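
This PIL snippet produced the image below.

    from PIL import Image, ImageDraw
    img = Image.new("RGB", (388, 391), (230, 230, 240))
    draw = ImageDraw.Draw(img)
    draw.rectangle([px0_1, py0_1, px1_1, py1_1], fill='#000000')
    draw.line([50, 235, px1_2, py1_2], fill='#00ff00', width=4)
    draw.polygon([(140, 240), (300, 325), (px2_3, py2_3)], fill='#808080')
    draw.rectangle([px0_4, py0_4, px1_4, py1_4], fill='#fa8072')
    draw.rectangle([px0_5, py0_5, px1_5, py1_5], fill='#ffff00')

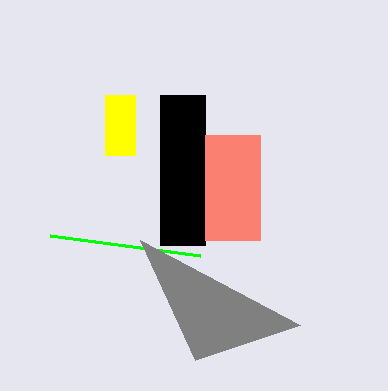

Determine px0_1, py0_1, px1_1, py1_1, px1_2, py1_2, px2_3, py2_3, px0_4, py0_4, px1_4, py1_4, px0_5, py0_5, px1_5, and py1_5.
px0_1 = 160
py0_1 = 95
px1_1 = 205
py1_1 = 245
px1_2 = 200
py1_2 = 255
px2_3 = 195
py2_3 = 360
px0_4 = 205
py0_4 = 135
px1_4 = 260
py1_4 = 240
px0_5 = 105
py0_5 = 95
px1_5 = 135
py1_5 = 155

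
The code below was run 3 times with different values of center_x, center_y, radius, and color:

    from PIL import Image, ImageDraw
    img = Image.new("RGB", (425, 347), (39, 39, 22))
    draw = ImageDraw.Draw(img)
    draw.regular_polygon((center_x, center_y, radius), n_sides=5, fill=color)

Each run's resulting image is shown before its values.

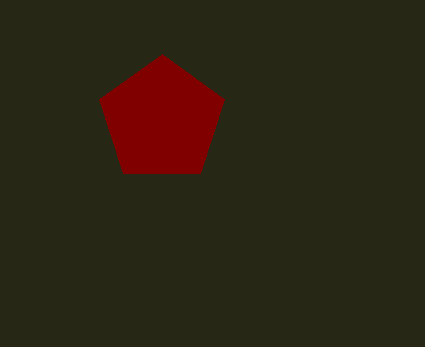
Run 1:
center_x = 162, center_y = 120, radius = 66, color = 'maroon'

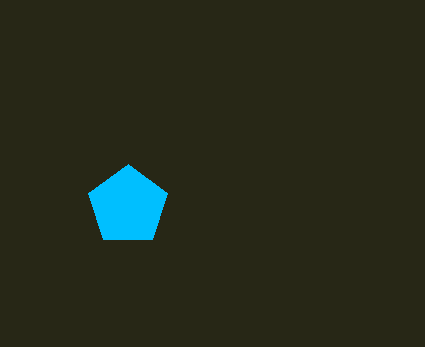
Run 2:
center_x = 128; center_y = 206; radius = 42; color = 'deepskyblue'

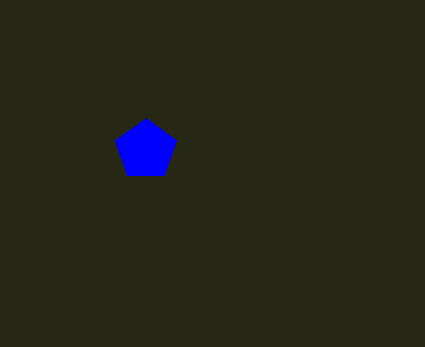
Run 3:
center_x = 146, center_y = 150, radius = 32, color = 'blue'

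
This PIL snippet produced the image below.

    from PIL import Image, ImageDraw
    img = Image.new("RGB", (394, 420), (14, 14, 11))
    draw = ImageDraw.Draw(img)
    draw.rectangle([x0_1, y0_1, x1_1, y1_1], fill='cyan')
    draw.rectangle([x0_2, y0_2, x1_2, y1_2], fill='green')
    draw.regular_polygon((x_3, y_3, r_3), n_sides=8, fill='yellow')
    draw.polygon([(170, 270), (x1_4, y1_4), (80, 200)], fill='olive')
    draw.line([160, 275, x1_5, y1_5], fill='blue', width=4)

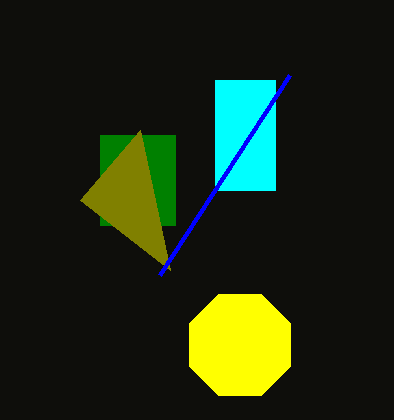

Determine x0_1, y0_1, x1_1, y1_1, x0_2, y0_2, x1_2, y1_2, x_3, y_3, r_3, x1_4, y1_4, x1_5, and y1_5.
x0_1 = 215, y0_1 = 80, x1_1 = 275, y1_1 = 190, x0_2 = 100, y0_2 = 135, x1_2 = 175, y1_2 = 225, x_3 = 240, y_3 = 345, r_3 = 55, x1_4 = 140, y1_4 = 130, x1_5 = 290, y1_5 = 75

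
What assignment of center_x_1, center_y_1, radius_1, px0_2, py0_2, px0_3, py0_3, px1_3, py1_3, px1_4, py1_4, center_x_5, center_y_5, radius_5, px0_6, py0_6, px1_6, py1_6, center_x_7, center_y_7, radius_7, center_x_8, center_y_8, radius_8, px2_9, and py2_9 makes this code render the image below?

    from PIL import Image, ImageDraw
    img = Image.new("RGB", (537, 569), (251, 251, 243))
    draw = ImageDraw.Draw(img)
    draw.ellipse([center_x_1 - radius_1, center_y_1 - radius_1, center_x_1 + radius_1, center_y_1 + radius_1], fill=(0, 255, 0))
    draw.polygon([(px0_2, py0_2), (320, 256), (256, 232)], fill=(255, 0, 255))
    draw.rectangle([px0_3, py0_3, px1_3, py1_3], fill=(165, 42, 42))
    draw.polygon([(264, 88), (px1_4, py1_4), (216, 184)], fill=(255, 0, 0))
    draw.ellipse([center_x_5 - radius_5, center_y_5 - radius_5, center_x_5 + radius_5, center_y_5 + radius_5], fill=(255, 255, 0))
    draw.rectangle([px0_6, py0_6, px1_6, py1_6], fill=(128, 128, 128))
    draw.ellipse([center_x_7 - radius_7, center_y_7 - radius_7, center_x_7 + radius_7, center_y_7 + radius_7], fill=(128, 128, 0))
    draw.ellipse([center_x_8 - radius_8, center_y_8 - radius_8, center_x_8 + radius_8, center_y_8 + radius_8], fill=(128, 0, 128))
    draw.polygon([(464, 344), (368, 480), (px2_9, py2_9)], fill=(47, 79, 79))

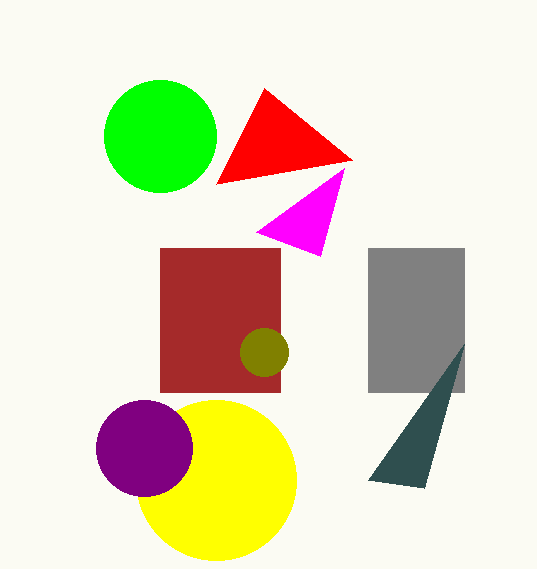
center_x_1 = 160
center_y_1 = 136
radius_1 = 56
px0_2 = 344
py0_2 = 168
px0_3 = 160
py0_3 = 248
px1_3 = 280
py1_3 = 392
px1_4 = 352
py1_4 = 160
center_x_5 = 216
center_y_5 = 480
radius_5 = 80
px0_6 = 368
py0_6 = 248
px1_6 = 464
py1_6 = 392
center_x_7 = 264
center_y_7 = 352
radius_7 = 24
center_x_8 = 144
center_y_8 = 448
radius_8 = 48
px2_9 = 424
py2_9 = 488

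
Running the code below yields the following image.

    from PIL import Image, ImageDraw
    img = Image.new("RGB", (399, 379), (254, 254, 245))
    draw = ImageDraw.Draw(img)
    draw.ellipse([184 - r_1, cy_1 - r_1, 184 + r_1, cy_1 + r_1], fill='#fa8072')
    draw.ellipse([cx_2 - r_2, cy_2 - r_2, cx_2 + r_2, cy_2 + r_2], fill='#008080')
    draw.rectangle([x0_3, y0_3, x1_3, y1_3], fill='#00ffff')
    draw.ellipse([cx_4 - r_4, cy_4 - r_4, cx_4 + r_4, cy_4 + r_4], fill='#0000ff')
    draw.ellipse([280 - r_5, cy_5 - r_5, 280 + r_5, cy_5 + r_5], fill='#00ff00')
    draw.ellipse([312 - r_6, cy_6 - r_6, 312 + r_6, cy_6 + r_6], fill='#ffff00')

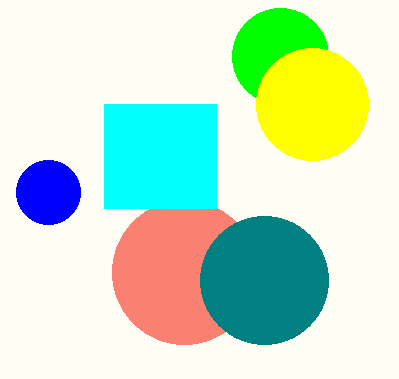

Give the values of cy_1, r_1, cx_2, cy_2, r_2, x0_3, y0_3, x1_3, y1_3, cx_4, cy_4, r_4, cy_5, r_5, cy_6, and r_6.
cy_1 = 272
r_1 = 72
cx_2 = 264
cy_2 = 280
r_2 = 64
x0_3 = 104
y0_3 = 104
x1_3 = 216
y1_3 = 208
cx_4 = 48
cy_4 = 192
r_4 = 32
cy_5 = 56
r_5 = 48
cy_6 = 104
r_6 = 56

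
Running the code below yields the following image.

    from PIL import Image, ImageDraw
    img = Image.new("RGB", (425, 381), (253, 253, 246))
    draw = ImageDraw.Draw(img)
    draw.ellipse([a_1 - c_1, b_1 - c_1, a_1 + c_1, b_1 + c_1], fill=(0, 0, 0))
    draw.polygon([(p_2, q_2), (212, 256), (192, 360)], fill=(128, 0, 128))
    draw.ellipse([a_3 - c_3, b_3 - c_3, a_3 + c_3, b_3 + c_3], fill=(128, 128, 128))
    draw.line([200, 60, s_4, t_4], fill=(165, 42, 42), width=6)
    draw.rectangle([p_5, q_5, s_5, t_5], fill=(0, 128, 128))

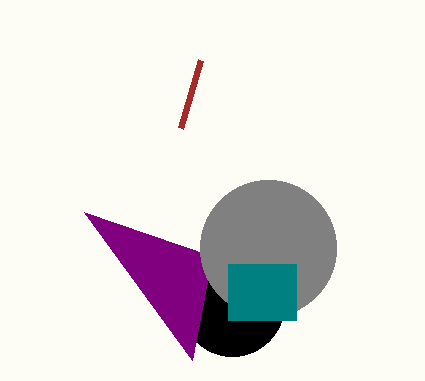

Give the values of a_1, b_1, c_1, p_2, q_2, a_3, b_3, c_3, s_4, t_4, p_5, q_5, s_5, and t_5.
a_1 = 232; b_1 = 304; c_1 = 52; p_2 = 84; q_2 = 212; a_3 = 268; b_3 = 248; c_3 = 68; s_4 = 180; t_4 = 128; p_5 = 228; q_5 = 264; s_5 = 296; t_5 = 320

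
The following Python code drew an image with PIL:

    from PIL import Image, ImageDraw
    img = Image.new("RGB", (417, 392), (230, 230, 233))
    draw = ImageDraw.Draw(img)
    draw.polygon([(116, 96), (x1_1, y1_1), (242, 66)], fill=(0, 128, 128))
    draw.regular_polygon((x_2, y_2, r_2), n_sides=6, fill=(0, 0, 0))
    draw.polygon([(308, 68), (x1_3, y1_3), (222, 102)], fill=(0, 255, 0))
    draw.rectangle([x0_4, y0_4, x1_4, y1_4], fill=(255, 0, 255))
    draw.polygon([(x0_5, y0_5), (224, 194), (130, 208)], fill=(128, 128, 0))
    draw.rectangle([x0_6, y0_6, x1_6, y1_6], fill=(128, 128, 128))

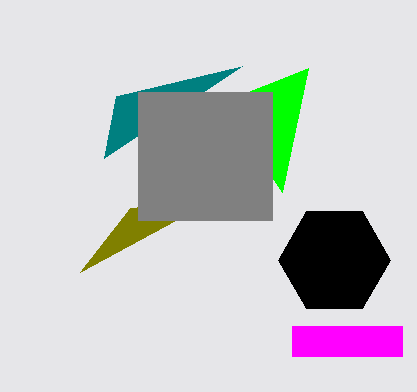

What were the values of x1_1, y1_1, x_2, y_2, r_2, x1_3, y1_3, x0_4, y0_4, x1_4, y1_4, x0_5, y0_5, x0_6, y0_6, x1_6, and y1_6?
x1_1 = 104, y1_1 = 158, x_2 = 334, y_2 = 260, r_2 = 56, x1_3 = 282, y1_3 = 192, x0_4 = 292, y0_4 = 326, x1_4 = 402, y1_4 = 356, x0_5 = 80, y0_5 = 272, x0_6 = 138, y0_6 = 92, x1_6 = 272, y1_6 = 220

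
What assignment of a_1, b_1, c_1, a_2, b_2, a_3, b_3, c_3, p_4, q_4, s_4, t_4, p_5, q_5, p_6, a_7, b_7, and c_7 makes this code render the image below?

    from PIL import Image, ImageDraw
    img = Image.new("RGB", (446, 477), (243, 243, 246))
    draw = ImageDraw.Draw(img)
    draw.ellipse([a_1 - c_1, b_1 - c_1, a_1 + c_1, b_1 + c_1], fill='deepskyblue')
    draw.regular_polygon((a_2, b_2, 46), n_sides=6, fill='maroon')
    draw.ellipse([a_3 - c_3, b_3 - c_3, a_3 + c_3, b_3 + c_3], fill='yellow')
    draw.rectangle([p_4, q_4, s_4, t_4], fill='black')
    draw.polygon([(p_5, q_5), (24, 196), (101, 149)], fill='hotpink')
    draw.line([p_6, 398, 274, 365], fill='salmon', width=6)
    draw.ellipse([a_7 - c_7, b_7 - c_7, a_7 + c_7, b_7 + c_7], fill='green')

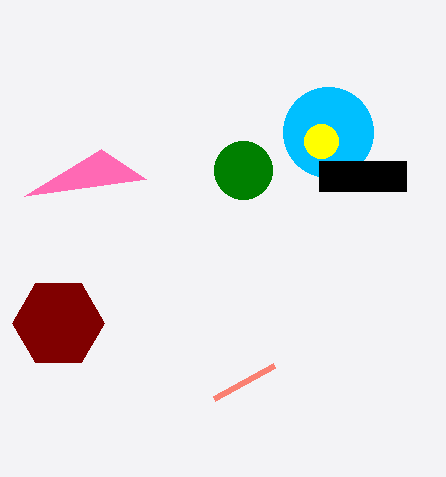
a_1 = 328, b_1 = 132, c_1 = 45, a_2 = 58, b_2 = 323, a_3 = 321, b_3 = 141, c_3 = 17, p_4 = 319, q_4 = 161, s_4 = 406, t_4 = 191, p_5 = 146, q_5 = 179, p_6 = 214, a_7 = 243, b_7 = 170, c_7 = 29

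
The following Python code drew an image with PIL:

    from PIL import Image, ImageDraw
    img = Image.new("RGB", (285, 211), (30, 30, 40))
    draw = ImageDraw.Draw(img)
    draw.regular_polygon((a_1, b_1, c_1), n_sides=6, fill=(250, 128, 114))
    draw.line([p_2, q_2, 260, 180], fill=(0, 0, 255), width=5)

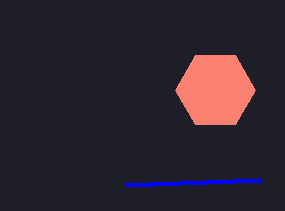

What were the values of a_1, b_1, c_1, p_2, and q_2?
a_1 = 215, b_1 = 90, c_1 = 40, p_2 = 125, q_2 = 185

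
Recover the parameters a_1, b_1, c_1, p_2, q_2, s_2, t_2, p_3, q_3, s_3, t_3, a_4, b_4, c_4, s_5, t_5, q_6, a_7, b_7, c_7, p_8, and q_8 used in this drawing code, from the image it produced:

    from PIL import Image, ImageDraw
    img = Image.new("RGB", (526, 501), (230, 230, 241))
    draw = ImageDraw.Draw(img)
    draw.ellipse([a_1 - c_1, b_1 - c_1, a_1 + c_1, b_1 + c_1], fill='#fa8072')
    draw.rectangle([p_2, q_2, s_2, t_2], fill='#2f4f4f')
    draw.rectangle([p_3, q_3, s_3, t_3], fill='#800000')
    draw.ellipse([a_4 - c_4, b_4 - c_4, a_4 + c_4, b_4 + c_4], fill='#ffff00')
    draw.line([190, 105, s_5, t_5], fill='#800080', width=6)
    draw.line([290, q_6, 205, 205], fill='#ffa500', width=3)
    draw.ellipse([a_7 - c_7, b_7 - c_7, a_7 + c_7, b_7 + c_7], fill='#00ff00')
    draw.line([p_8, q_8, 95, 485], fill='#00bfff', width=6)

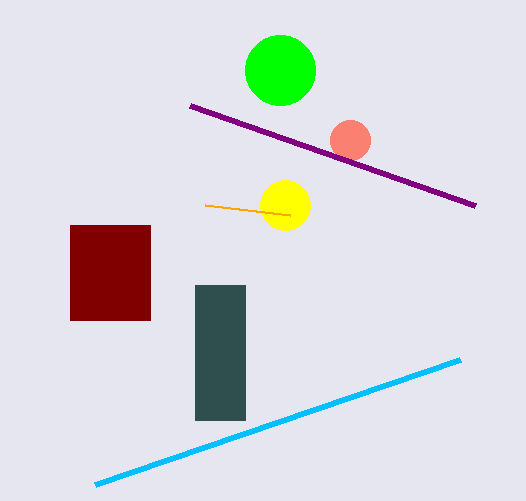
a_1 = 350, b_1 = 140, c_1 = 20, p_2 = 195, q_2 = 285, s_2 = 245, t_2 = 420, p_3 = 70, q_3 = 225, s_3 = 150, t_3 = 320, a_4 = 285, b_4 = 205, c_4 = 25, s_5 = 475, t_5 = 205, q_6 = 215, a_7 = 280, b_7 = 70, c_7 = 35, p_8 = 460, q_8 = 360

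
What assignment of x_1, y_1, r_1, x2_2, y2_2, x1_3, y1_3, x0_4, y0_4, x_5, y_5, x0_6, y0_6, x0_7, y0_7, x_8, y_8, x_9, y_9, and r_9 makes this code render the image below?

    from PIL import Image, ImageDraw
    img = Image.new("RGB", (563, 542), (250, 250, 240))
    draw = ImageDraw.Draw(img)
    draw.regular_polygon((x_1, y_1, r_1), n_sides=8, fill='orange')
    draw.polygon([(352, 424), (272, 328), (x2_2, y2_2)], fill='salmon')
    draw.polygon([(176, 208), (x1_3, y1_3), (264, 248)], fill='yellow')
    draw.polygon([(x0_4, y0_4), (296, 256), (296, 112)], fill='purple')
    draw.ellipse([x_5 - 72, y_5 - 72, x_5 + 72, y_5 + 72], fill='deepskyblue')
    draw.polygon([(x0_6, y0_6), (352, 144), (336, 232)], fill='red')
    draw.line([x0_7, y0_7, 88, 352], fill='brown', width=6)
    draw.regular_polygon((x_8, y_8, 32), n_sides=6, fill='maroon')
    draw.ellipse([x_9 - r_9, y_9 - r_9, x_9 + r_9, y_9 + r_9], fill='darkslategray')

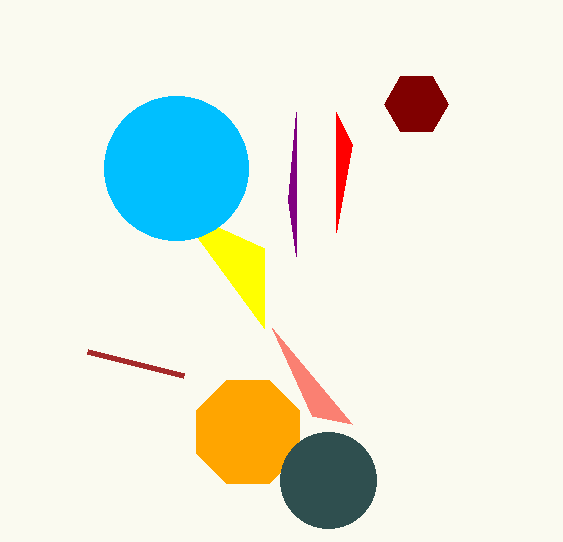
x_1 = 248, y_1 = 432, r_1 = 56, x2_2 = 312, y2_2 = 416, x1_3 = 264, y1_3 = 328, x0_4 = 288, y0_4 = 200, x_5 = 176, y_5 = 168, x0_6 = 336, y0_6 = 112, x0_7 = 184, y0_7 = 376, x_8 = 416, y_8 = 104, x_9 = 328, y_9 = 480, r_9 = 48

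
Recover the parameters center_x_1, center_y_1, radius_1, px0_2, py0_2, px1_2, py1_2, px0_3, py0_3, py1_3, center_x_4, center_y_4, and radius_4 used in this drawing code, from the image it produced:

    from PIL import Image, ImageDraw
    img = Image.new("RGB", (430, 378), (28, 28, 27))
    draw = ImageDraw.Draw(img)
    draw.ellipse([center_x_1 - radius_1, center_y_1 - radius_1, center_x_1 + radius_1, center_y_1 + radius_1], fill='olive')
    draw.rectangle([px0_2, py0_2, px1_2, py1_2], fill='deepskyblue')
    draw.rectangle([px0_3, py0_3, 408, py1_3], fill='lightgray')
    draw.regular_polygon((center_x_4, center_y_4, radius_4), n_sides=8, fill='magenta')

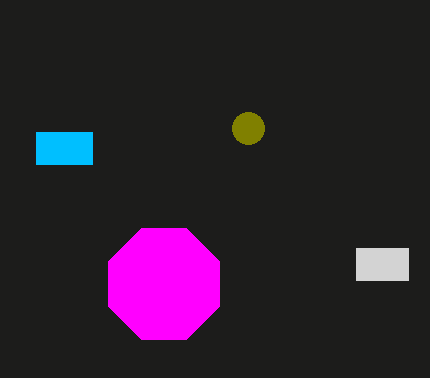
center_x_1 = 248; center_y_1 = 128; radius_1 = 16; px0_2 = 36; py0_2 = 132; px1_2 = 92; py1_2 = 164; px0_3 = 356; py0_3 = 248; py1_3 = 280; center_x_4 = 164; center_y_4 = 284; radius_4 = 60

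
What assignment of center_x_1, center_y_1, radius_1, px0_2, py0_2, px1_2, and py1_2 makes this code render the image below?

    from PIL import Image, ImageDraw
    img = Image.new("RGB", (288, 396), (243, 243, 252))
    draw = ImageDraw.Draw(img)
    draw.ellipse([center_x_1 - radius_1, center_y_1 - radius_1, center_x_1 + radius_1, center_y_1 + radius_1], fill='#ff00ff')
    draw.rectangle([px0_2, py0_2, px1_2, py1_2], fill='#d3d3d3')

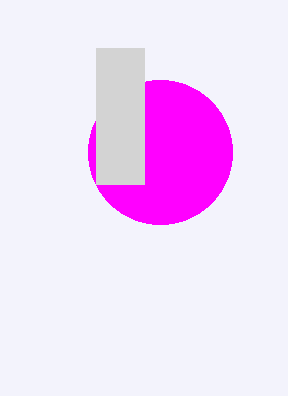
center_x_1 = 160
center_y_1 = 152
radius_1 = 72
px0_2 = 96
py0_2 = 48
px1_2 = 144
py1_2 = 184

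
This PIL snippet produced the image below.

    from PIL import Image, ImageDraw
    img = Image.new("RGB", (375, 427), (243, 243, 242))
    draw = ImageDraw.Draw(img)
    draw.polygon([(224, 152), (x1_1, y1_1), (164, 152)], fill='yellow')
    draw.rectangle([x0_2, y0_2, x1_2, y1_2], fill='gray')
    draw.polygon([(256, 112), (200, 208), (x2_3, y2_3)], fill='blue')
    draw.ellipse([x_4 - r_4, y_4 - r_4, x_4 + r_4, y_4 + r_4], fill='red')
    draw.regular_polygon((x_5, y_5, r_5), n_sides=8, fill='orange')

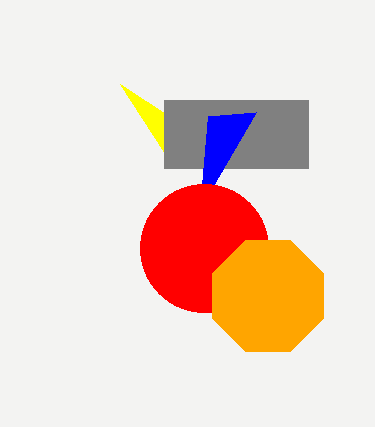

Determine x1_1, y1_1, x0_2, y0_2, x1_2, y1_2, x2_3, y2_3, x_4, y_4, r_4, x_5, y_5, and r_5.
x1_1 = 120
y1_1 = 84
x0_2 = 164
y0_2 = 100
x1_2 = 308
y1_2 = 168
x2_3 = 208
y2_3 = 116
x_4 = 204
y_4 = 248
r_4 = 64
x_5 = 268
y_5 = 296
r_5 = 60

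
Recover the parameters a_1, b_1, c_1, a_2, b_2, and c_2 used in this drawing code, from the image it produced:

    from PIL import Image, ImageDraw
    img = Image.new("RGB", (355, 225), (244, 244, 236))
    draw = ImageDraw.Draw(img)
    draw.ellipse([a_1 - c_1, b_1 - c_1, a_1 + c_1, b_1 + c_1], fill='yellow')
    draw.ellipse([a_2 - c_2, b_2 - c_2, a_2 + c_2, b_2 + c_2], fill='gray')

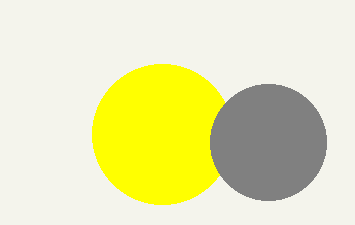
a_1 = 162
b_1 = 134
c_1 = 70
a_2 = 268
b_2 = 142
c_2 = 58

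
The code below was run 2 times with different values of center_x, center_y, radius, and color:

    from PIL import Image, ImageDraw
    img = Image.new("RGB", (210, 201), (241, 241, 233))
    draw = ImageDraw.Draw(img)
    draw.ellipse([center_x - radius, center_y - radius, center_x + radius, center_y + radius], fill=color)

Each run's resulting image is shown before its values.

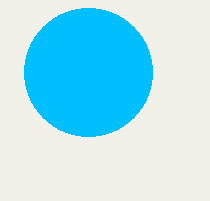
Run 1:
center_x = 88, center_y = 72, radius = 64, color = 'deepskyblue'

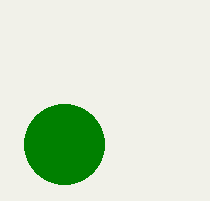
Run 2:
center_x = 64, center_y = 144, radius = 40, color = 'green'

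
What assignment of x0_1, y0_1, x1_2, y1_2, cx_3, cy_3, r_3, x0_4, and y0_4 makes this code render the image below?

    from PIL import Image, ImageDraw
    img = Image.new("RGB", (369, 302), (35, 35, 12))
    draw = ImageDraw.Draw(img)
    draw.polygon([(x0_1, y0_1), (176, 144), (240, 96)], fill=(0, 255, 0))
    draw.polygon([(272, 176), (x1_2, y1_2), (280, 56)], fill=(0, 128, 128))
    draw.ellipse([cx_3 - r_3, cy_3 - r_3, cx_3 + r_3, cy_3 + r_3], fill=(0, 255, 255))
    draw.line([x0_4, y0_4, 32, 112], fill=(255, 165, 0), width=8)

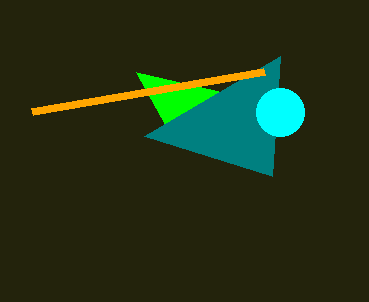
x0_1 = 136, y0_1 = 72, x1_2 = 144, y1_2 = 136, cx_3 = 280, cy_3 = 112, r_3 = 24, x0_4 = 264, y0_4 = 72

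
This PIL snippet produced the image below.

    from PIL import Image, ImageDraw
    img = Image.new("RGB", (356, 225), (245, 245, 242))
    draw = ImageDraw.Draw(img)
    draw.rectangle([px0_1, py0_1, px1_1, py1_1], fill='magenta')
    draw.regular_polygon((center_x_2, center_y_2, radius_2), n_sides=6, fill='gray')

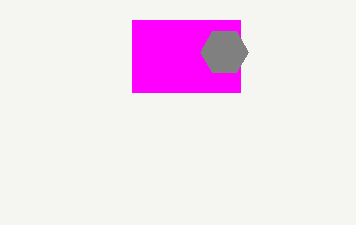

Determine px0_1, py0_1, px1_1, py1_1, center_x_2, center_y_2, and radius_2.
px0_1 = 132
py0_1 = 20
px1_1 = 240
py1_1 = 92
center_x_2 = 224
center_y_2 = 52
radius_2 = 24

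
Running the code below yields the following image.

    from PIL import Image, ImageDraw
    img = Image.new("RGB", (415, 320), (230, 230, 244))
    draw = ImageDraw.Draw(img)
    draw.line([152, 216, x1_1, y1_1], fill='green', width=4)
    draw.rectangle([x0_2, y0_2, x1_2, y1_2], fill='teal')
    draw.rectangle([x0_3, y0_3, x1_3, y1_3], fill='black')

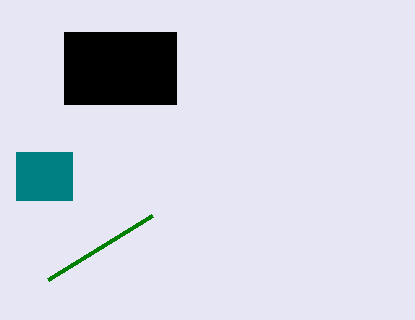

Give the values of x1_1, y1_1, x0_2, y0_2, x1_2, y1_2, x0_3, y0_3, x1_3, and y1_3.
x1_1 = 48
y1_1 = 280
x0_2 = 16
y0_2 = 152
x1_2 = 72
y1_2 = 200
x0_3 = 64
y0_3 = 32
x1_3 = 176
y1_3 = 104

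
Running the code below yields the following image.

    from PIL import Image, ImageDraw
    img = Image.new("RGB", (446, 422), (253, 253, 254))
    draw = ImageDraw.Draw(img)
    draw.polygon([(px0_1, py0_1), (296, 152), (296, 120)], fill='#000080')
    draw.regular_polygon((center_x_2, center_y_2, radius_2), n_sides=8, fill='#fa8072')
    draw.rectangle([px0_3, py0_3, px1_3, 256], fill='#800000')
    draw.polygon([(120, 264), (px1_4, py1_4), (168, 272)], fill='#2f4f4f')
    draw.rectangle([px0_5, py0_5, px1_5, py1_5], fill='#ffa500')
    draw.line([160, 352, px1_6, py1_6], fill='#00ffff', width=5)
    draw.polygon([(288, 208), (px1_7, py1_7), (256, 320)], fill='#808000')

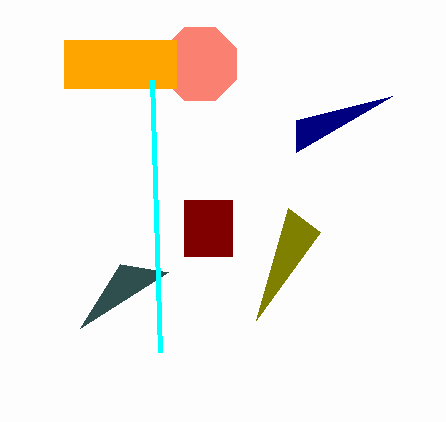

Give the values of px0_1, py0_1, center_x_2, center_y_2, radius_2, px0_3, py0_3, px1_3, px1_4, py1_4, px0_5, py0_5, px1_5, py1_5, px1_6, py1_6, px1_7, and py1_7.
px0_1 = 392, py0_1 = 96, center_x_2 = 200, center_y_2 = 64, radius_2 = 40, px0_3 = 184, py0_3 = 200, px1_3 = 232, px1_4 = 80, py1_4 = 328, px0_5 = 64, py0_5 = 40, px1_5 = 176, py1_5 = 88, px1_6 = 152, py1_6 = 80, px1_7 = 320, py1_7 = 232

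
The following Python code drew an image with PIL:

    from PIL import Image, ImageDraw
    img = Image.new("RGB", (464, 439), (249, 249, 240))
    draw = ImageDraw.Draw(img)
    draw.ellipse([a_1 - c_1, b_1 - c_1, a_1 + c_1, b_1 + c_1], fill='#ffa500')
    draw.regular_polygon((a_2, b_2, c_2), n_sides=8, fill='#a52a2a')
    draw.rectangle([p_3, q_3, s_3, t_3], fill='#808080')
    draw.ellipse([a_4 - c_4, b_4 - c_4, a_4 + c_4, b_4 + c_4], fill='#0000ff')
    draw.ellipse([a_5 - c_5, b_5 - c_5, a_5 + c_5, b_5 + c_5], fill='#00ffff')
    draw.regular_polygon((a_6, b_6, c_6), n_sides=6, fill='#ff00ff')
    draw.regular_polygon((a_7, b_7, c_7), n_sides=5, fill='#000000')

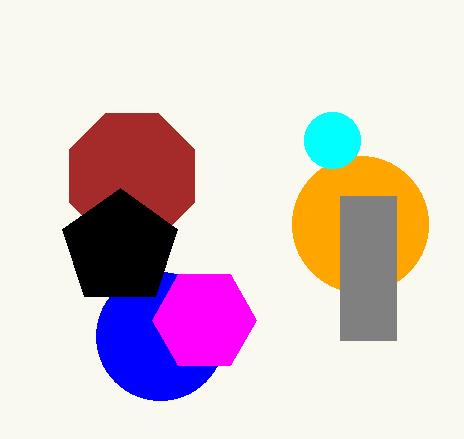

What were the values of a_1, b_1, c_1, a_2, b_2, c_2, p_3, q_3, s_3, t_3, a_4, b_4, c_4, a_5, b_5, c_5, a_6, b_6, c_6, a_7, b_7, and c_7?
a_1 = 360, b_1 = 224, c_1 = 68, a_2 = 132, b_2 = 176, c_2 = 68, p_3 = 340, q_3 = 196, s_3 = 396, t_3 = 340, a_4 = 160, b_4 = 336, c_4 = 64, a_5 = 332, b_5 = 140, c_5 = 28, a_6 = 204, b_6 = 320, c_6 = 52, a_7 = 120, b_7 = 248, c_7 = 60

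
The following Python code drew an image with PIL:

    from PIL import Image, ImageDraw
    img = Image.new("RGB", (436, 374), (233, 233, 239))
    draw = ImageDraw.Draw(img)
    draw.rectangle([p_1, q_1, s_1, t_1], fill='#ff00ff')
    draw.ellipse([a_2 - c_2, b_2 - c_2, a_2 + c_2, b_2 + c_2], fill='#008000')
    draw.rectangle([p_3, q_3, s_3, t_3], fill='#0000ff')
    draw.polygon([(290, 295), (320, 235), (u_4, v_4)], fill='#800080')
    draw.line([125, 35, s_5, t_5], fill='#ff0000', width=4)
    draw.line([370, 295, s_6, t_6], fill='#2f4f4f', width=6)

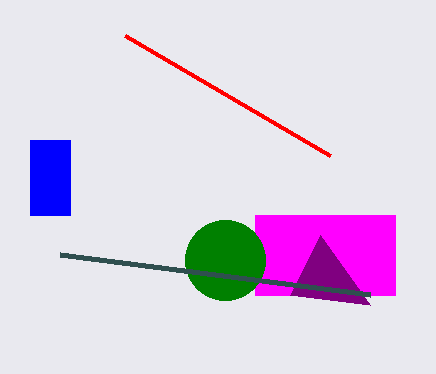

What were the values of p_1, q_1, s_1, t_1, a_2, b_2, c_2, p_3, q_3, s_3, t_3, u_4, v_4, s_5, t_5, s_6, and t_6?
p_1 = 255; q_1 = 215; s_1 = 395; t_1 = 295; a_2 = 225; b_2 = 260; c_2 = 40; p_3 = 30; q_3 = 140; s_3 = 70; t_3 = 215; u_4 = 370; v_4 = 305; s_5 = 330; t_5 = 155; s_6 = 60; t_6 = 255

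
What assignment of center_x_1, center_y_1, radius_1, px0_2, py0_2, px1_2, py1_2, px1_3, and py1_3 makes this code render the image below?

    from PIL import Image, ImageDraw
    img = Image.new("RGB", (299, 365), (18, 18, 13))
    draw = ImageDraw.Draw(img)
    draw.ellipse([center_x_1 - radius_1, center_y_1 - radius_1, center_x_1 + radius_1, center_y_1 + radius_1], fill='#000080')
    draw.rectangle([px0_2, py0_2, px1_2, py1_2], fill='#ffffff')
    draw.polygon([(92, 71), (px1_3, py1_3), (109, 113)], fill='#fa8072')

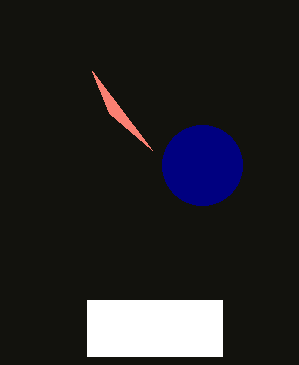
center_x_1 = 202, center_y_1 = 165, radius_1 = 40, px0_2 = 87, py0_2 = 300, px1_2 = 222, py1_2 = 356, px1_3 = 152, py1_3 = 150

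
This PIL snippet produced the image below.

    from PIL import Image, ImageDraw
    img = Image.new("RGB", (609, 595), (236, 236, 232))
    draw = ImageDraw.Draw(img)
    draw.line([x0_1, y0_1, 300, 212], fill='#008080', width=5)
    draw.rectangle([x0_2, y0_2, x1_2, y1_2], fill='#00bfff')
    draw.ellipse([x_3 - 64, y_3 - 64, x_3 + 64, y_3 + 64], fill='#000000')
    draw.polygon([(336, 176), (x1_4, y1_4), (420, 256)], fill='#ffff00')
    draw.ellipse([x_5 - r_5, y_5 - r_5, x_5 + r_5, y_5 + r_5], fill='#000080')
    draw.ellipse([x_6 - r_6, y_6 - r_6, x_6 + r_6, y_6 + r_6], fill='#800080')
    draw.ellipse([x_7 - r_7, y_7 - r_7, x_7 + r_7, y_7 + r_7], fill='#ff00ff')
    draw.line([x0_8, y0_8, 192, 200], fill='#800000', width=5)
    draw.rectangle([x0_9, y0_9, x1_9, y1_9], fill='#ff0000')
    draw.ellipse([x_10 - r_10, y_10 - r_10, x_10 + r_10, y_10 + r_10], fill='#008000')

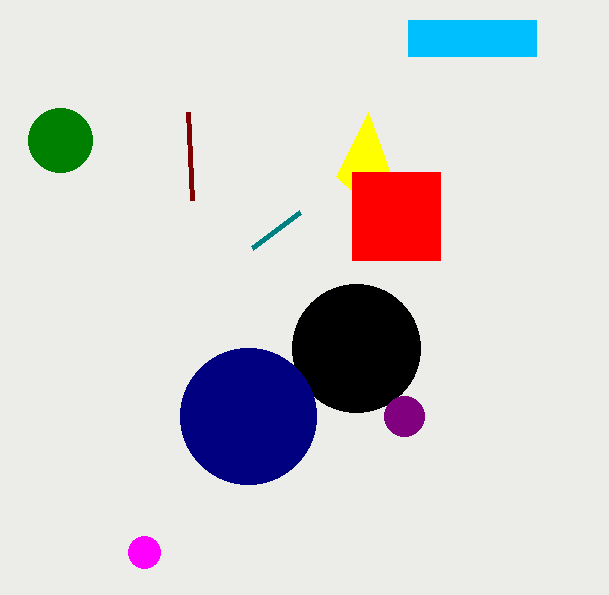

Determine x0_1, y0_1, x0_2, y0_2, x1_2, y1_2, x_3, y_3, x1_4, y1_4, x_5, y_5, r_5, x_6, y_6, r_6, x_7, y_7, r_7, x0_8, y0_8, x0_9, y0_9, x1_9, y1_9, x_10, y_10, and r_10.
x0_1 = 252
y0_1 = 248
x0_2 = 408
y0_2 = 20
x1_2 = 536
y1_2 = 56
x_3 = 356
y_3 = 348
x1_4 = 368
y1_4 = 112
x_5 = 248
y_5 = 416
r_5 = 68
x_6 = 404
y_6 = 416
r_6 = 20
x_7 = 144
y_7 = 552
r_7 = 16
x0_8 = 188
y0_8 = 112
x0_9 = 352
y0_9 = 172
x1_9 = 440
y1_9 = 260
x_10 = 60
y_10 = 140
r_10 = 32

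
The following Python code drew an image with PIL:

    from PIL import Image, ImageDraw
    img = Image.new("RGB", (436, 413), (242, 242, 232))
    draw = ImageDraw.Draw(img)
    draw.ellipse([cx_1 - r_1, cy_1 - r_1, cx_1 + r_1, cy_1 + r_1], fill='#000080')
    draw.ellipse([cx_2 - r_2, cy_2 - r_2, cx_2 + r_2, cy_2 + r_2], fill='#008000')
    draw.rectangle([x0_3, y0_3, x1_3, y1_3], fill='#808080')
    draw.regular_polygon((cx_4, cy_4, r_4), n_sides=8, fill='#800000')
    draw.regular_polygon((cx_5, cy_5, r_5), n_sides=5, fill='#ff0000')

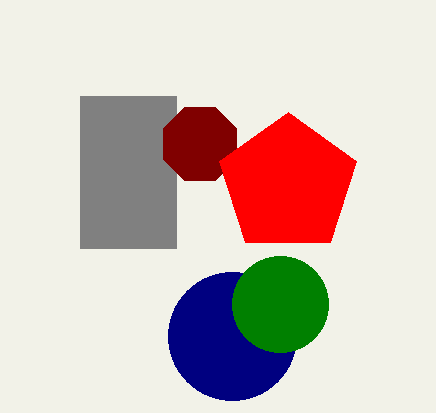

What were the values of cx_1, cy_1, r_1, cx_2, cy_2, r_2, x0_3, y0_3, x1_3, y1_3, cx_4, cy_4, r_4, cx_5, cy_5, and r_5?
cx_1 = 232; cy_1 = 336; r_1 = 64; cx_2 = 280; cy_2 = 304; r_2 = 48; x0_3 = 80; y0_3 = 96; x1_3 = 176; y1_3 = 248; cx_4 = 200; cy_4 = 144; r_4 = 40; cx_5 = 288; cy_5 = 184; r_5 = 72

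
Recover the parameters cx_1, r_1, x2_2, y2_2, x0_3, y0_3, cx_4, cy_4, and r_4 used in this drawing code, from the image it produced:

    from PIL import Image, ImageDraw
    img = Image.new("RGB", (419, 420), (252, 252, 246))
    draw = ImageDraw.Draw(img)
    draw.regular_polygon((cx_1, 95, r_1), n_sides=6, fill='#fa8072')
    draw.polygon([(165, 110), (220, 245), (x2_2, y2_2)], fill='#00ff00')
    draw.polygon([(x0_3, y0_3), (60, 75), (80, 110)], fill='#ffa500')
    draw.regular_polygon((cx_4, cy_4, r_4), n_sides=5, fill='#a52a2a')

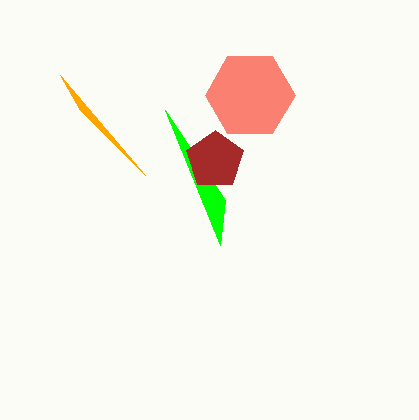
cx_1 = 250, r_1 = 45, x2_2 = 225, y2_2 = 200, x0_3 = 145, y0_3 = 175, cx_4 = 215, cy_4 = 160, r_4 = 30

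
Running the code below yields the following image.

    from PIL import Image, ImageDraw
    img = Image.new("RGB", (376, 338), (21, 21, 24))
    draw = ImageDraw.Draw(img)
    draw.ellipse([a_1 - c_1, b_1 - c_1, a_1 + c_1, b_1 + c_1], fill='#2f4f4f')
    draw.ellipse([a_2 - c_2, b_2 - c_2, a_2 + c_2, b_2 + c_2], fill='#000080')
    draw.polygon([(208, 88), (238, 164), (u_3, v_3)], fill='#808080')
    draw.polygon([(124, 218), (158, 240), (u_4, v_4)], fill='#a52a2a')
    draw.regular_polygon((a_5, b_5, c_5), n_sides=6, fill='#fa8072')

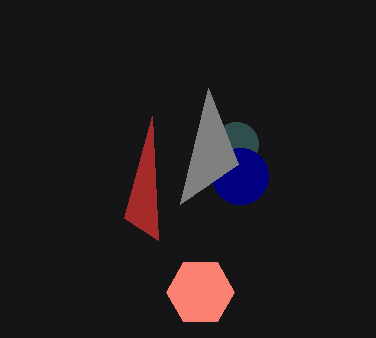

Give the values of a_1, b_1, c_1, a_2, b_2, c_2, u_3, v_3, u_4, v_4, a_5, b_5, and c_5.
a_1 = 236; b_1 = 144; c_1 = 22; a_2 = 240; b_2 = 176; c_2 = 28; u_3 = 180; v_3 = 204; u_4 = 152; v_4 = 116; a_5 = 200; b_5 = 292; c_5 = 34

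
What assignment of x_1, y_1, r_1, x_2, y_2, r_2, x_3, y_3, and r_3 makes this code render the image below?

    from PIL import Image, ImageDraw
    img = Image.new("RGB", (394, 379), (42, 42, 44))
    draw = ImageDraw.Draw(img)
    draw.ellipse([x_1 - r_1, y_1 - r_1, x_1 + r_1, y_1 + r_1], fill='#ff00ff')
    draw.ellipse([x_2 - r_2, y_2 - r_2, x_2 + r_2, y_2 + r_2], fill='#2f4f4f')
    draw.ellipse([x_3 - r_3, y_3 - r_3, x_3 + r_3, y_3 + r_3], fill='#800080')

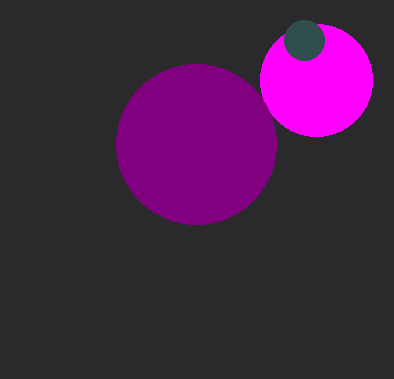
x_1 = 316
y_1 = 80
r_1 = 56
x_2 = 304
y_2 = 40
r_2 = 20
x_3 = 196
y_3 = 144
r_3 = 80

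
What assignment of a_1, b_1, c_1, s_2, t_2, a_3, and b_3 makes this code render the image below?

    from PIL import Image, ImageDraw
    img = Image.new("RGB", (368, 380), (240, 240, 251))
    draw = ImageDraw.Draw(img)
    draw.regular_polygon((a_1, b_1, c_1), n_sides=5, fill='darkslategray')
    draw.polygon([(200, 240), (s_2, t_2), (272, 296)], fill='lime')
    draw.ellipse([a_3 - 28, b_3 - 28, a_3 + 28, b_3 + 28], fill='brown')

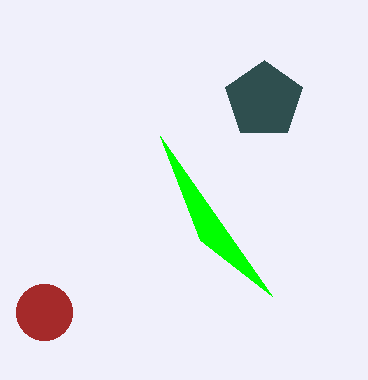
a_1 = 264
b_1 = 100
c_1 = 40
s_2 = 160
t_2 = 136
a_3 = 44
b_3 = 312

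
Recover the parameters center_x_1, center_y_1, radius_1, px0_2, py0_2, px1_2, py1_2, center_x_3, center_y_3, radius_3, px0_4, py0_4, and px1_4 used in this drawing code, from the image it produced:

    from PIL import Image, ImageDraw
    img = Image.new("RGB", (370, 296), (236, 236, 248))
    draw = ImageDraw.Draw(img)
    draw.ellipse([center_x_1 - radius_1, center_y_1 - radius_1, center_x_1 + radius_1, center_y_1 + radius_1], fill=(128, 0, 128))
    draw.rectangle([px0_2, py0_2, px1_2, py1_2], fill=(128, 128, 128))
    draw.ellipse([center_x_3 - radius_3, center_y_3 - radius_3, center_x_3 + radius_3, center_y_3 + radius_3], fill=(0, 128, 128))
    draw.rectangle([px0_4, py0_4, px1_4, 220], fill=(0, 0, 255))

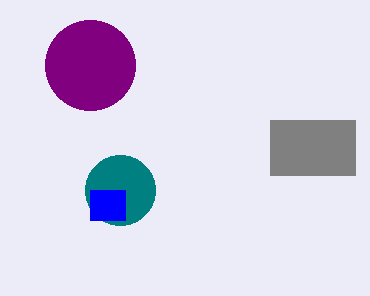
center_x_1 = 90, center_y_1 = 65, radius_1 = 45, px0_2 = 270, py0_2 = 120, px1_2 = 355, py1_2 = 175, center_x_3 = 120, center_y_3 = 190, radius_3 = 35, px0_4 = 90, py0_4 = 190, px1_4 = 125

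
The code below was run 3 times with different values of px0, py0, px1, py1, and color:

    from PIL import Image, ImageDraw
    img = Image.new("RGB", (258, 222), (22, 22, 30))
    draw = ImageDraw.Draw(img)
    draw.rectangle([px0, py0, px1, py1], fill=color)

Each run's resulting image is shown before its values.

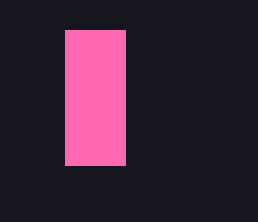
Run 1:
px0 = 65
py0 = 30
px1 = 125
py1 = 165
color = 'hotpink'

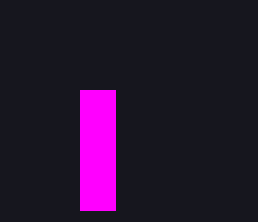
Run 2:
px0 = 80; py0 = 90; px1 = 115; py1 = 210; color = 'magenta'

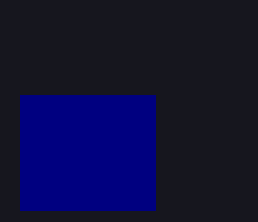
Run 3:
px0 = 20; py0 = 95; px1 = 155; py1 = 210; color = 'navy'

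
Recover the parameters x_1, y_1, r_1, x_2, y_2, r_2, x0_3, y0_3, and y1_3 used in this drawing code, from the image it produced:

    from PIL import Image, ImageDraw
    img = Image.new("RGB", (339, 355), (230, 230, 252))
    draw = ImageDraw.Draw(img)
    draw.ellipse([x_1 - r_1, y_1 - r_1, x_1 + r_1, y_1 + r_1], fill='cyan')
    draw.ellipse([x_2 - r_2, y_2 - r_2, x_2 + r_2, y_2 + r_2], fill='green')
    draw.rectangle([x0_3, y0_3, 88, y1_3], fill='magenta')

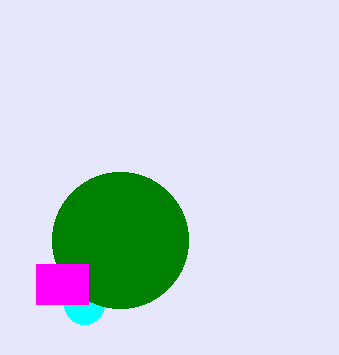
x_1 = 84; y_1 = 304; r_1 = 20; x_2 = 120; y_2 = 240; r_2 = 68; x0_3 = 36; y0_3 = 264; y1_3 = 304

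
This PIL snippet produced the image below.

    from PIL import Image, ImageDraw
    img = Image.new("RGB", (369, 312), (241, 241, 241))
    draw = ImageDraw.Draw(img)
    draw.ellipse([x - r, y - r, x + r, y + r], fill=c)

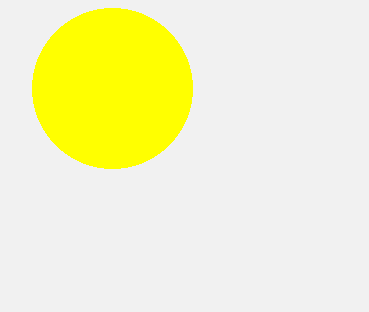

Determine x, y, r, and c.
x = 112, y = 88, r = 80, c = 'yellow'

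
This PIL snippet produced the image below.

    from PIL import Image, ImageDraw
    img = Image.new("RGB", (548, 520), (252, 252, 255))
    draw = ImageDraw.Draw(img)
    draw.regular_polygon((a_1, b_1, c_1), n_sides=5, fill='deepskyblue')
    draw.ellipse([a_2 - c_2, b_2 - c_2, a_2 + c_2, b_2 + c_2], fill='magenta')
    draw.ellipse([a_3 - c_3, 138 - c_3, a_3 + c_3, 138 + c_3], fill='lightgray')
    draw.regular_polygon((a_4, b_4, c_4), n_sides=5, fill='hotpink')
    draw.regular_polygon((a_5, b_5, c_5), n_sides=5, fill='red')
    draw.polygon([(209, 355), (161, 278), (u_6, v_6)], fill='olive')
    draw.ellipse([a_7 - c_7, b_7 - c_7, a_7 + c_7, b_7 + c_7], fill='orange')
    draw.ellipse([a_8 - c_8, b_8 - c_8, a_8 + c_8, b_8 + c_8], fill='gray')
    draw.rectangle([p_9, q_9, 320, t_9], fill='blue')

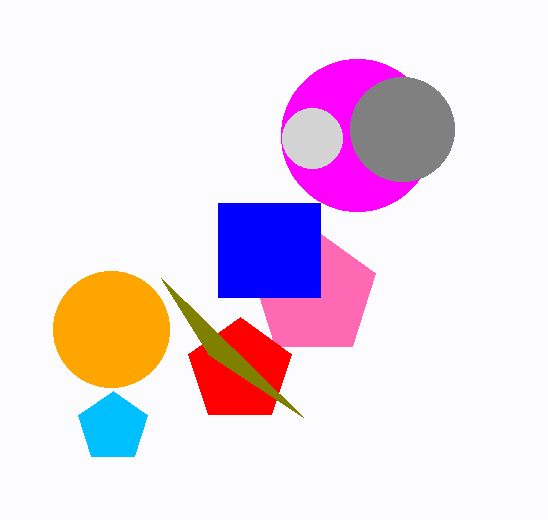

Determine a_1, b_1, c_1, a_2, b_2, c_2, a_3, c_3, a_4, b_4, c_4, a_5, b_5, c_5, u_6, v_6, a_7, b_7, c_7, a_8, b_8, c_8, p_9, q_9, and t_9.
a_1 = 113
b_1 = 427
c_1 = 36
a_2 = 357
b_2 = 135
c_2 = 76
a_3 = 312
c_3 = 30
a_4 = 314
b_4 = 294
c_4 = 65
a_5 = 240
b_5 = 371
c_5 = 54
u_6 = 303
v_6 = 417
a_7 = 111
b_7 = 329
c_7 = 58
a_8 = 402
b_8 = 129
c_8 = 52
p_9 = 218
q_9 = 203
t_9 = 297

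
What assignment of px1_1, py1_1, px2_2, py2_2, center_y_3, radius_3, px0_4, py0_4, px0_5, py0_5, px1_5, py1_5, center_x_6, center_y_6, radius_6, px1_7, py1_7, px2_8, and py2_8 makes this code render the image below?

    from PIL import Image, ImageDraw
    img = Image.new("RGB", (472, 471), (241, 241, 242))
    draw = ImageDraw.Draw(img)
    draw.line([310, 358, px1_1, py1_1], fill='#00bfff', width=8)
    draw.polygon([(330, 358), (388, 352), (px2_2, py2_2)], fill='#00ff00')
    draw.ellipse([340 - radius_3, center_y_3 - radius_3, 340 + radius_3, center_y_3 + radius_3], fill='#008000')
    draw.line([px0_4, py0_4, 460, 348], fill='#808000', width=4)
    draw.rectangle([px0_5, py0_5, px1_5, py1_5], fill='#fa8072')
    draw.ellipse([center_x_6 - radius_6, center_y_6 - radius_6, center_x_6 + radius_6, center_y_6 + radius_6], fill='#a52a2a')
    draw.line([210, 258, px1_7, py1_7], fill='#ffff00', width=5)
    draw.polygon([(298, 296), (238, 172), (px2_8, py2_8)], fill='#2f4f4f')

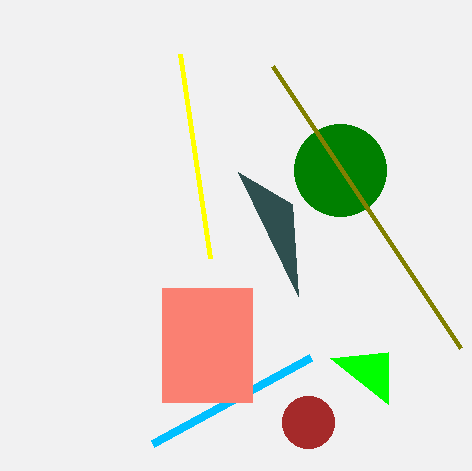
px1_1 = 152
py1_1 = 444
px2_2 = 388
py2_2 = 404
center_y_3 = 170
radius_3 = 46
px0_4 = 272
py0_4 = 66
px0_5 = 162
py0_5 = 288
px1_5 = 252
py1_5 = 402
center_x_6 = 308
center_y_6 = 422
radius_6 = 26
px1_7 = 180
py1_7 = 54
px2_8 = 292
py2_8 = 204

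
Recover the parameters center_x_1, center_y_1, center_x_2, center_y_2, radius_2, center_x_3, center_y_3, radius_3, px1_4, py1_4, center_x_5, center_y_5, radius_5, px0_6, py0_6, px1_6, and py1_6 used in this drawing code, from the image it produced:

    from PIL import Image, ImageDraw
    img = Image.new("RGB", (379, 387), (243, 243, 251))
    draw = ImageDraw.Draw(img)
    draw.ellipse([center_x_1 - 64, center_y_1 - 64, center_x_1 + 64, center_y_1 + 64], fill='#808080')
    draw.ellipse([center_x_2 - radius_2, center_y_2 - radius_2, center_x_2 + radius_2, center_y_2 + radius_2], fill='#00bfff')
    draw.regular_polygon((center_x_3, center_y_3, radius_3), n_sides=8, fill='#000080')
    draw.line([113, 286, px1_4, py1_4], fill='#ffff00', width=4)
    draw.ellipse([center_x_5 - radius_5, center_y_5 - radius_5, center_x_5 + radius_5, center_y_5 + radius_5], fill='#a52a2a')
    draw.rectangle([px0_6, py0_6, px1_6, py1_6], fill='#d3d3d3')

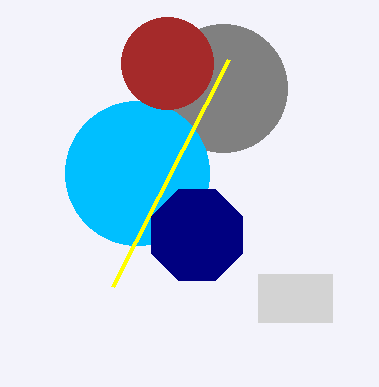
center_x_1 = 223
center_y_1 = 88
center_x_2 = 137
center_y_2 = 173
radius_2 = 72
center_x_3 = 197
center_y_3 = 235
radius_3 = 49
px1_4 = 229
py1_4 = 59
center_x_5 = 167
center_y_5 = 63
radius_5 = 46
px0_6 = 258
py0_6 = 274
px1_6 = 332
py1_6 = 322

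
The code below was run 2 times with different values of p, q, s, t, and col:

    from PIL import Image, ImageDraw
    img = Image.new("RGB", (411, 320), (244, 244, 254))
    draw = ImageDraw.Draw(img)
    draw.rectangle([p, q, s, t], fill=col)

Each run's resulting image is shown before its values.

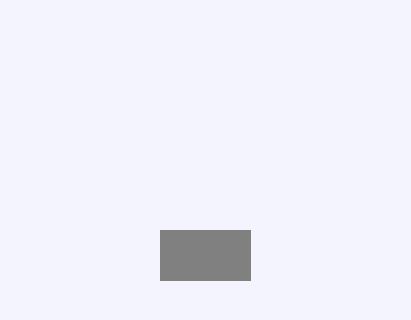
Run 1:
p = 160
q = 230
s = 250
t = 280
col = 'gray'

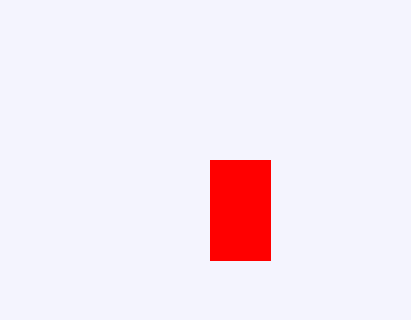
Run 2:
p = 210
q = 160
s = 270
t = 260
col = 'red'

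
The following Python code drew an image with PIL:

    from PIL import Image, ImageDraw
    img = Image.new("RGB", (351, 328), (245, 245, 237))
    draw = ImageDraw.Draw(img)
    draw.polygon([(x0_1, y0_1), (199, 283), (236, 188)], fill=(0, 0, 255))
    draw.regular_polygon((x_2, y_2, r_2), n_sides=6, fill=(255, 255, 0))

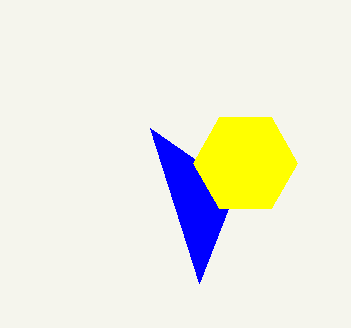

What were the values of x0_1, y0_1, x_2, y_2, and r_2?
x0_1 = 150
y0_1 = 128
x_2 = 245
y_2 = 163
r_2 = 52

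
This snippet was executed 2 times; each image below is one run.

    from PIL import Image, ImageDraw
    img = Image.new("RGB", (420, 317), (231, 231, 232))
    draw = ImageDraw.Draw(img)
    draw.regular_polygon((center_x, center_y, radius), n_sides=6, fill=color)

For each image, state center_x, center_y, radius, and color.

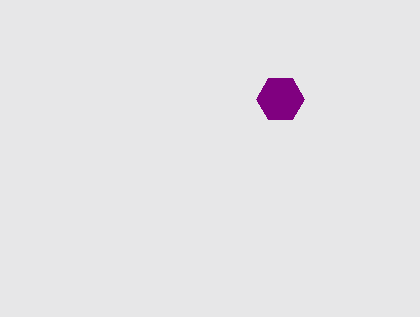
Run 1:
center_x = 280; center_y = 99; radius = 24; color = 'purple'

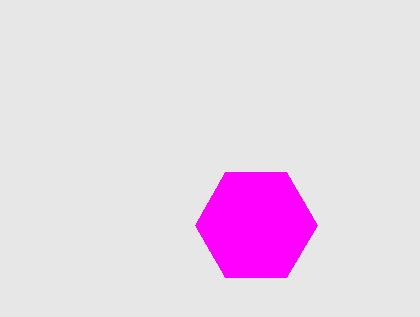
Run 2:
center_x = 256; center_y = 225; radius = 61; color = 'magenta'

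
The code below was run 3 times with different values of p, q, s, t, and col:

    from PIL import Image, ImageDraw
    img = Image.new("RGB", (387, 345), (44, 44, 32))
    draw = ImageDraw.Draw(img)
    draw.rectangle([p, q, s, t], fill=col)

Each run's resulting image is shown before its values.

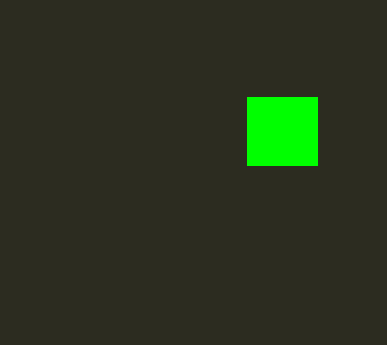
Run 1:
p = 247, q = 97, s = 317, t = 165, col = 'lime'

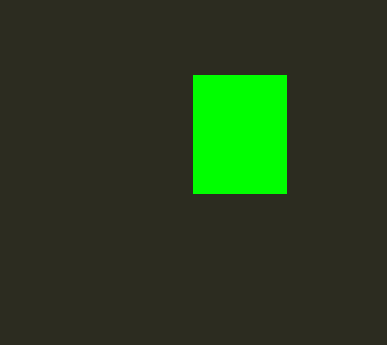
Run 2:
p = 193; q = 75; s = 286; t = 193; col = 'lime'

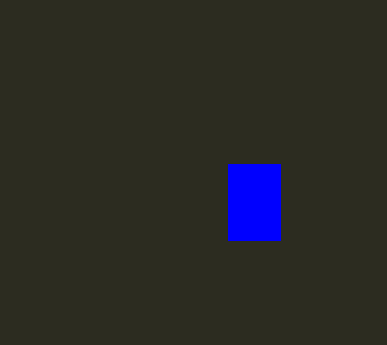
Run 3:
p = 228; q = 164; s = 280; t = 240; col = 'blue'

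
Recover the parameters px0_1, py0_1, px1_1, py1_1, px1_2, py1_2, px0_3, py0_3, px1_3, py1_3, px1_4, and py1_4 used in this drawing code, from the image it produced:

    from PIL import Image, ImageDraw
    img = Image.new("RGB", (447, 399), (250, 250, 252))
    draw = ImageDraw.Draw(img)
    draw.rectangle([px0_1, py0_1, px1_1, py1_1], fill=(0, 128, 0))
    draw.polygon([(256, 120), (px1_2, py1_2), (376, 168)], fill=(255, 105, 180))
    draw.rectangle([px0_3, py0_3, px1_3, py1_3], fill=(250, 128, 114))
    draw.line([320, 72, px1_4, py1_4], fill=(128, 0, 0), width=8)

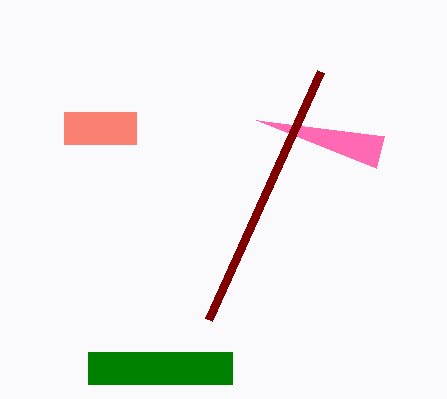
px0_1 = 88, py0_1 = 352, px1_1 = 232, py1_1 = 384, px1_2 = 384, py1_2 = 136, px0_3 = 64, py0_3 = 112, px1_3 = 136, py1_3 = 144, px1_4 = 208, py1_4 = 320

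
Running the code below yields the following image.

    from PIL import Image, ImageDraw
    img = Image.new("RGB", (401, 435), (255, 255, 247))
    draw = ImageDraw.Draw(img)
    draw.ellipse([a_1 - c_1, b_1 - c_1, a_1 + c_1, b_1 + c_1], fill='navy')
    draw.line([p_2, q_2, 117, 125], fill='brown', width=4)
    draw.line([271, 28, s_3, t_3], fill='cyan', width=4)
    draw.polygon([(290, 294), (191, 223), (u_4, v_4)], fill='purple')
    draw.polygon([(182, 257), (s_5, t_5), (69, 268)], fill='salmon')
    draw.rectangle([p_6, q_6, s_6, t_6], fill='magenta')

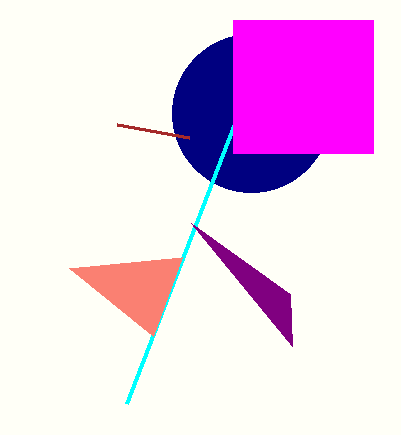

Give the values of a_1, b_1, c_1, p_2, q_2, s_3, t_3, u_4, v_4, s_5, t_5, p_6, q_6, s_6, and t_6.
a_1 = 251; b_1 = 113; c_1 = 79; p_2 = 189; q_2 = 138; s_3 = 126; t_3 = 404; u_4 = 292; v_4 = 346; s_5 = 153; t_5 = 336; p_6 = 233; q_6 = 20; s_6 = 373; t_6 = 153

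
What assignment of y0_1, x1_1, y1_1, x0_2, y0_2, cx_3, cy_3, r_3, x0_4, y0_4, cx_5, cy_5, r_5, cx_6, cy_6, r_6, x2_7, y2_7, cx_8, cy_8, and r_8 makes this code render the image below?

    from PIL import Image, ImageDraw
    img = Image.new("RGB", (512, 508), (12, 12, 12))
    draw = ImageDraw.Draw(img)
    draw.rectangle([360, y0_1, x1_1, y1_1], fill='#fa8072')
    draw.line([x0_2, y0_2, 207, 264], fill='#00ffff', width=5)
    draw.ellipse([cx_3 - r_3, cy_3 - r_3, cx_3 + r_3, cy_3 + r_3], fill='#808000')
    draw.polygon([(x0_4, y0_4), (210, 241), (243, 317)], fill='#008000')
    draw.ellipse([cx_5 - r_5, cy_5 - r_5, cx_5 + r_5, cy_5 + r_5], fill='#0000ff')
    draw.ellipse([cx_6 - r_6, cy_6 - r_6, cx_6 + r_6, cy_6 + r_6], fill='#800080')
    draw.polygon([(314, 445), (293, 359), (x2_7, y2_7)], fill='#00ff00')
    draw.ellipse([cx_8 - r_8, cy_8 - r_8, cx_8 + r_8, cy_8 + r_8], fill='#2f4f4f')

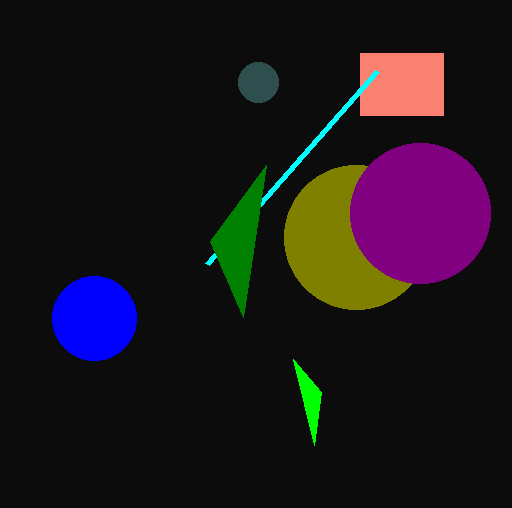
y0_1 = 53; x1_1 = 443; y1_1 = 115; x0_2 = 377; y0_2 = 71; cx_3 = 356; cy_3 = 237; r_3 = 72; x0_4 = 266; y0_4 = 165; cx_5 = 94; cy_5 = 318; r_5 = 42; cx_6 = 420; cy_6 = 213; r_6 = 70; x2_7 = 321; y2_7 = 392; cx_8 = 258; cy_8 = 82; r_8 = 20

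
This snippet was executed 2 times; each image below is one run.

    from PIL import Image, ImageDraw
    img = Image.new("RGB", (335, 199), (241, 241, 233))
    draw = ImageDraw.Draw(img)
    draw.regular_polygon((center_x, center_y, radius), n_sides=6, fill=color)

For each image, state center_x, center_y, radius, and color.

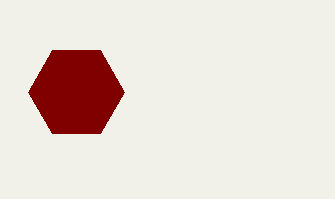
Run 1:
center_x = 76; center_y = 92; radius = 48; color = 'maroon'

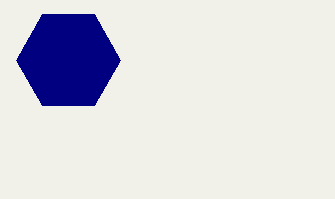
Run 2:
center_x = 68
center_y = 60
radius = 52
color = 'navy'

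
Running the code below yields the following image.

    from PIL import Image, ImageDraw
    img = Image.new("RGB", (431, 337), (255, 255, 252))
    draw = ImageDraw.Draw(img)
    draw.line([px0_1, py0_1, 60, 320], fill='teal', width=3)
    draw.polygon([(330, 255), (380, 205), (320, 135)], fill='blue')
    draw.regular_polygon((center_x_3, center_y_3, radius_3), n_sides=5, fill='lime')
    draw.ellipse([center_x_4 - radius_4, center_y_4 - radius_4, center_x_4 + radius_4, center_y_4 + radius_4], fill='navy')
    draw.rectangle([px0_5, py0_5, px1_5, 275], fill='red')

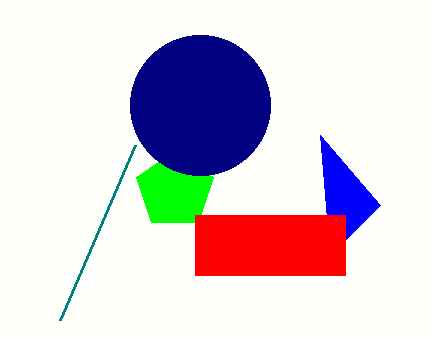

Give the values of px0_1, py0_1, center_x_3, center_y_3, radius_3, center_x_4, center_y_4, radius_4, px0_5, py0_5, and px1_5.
px0_1 = 135, py0_1 = 145, center_x_3 = 175, center_y_3 = 190, radius_3 = 40, center_x_4 = 200, center_y_4 = 105, radius_4 = 70, px0_5 = 195, py0_5 = 215, px1_5 = 345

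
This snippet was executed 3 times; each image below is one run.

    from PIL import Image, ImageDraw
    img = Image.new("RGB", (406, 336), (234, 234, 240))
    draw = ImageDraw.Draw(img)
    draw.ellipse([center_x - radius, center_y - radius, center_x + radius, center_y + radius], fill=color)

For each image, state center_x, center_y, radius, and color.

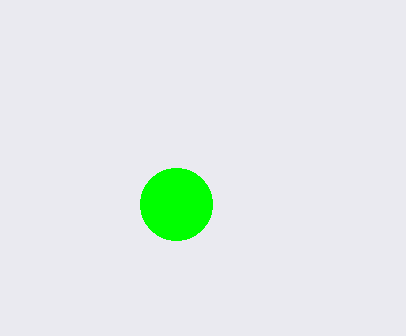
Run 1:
center_x = 176, center_y = 204, radius = 36, color = 'lime'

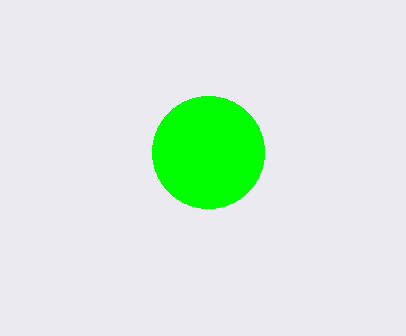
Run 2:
center_x = 208; center_y = 152; radius = 56; color = 'lime'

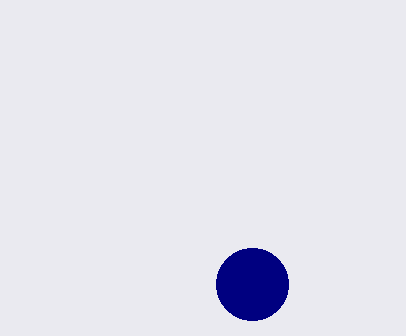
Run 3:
center_x = 252, center_y = 284, radius = 36, color = 'navy'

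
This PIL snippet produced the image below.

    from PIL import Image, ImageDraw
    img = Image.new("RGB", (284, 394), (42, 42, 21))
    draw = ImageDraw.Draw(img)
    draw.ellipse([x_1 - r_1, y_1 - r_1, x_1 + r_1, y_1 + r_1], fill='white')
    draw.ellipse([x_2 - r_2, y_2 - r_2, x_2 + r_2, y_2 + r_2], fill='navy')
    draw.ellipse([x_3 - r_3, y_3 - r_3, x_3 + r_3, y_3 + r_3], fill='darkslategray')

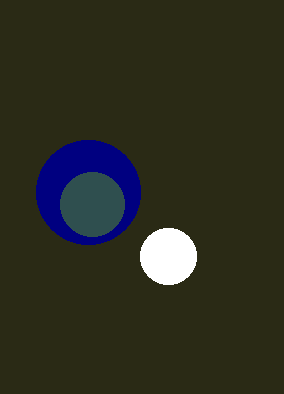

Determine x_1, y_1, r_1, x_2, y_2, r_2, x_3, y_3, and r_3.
x_1 = 168, y_1 = 256, r_1 = 28, x_2 = 88, y_2 = 192, r_2 = 52, x_3 = 92, y_3 = 204, r_3 = 32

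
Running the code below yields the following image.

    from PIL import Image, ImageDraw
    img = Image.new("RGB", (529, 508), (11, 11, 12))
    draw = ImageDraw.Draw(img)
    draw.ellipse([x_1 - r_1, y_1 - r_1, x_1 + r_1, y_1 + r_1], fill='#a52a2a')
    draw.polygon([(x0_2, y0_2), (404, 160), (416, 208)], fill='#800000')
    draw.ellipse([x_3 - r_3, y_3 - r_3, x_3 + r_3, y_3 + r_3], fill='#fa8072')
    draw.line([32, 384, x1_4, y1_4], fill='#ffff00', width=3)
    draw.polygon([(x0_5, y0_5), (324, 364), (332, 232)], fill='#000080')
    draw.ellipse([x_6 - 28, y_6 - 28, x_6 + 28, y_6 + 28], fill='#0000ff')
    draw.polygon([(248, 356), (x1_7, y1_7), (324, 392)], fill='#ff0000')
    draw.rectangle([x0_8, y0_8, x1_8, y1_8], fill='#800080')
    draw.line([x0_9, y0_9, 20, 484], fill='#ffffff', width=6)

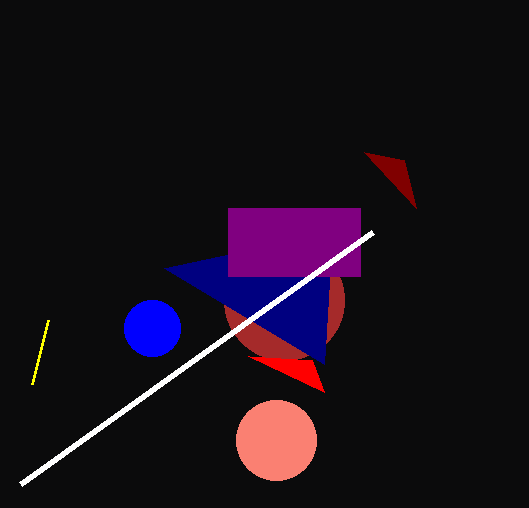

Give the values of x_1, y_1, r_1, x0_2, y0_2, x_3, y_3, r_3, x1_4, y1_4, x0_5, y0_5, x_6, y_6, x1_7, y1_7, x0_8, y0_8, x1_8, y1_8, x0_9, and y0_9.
x_1 = 284
y_1 = 300
r_1 = 60
x0_2 = 364
y0_2 = 152
x_3 = 276
y_3 = 440
r_3 = 40
x1_4 = 48
y1_4 = 320
x0_5 = 164
y0_5 = 268
x_6 = 152
y_6 = 328
x1_7 = 312
y1_7 = 360
x0_8 = 228
y0_8 = 208
x1_8 = 360
y1_8 = 276
x0_9 = 372
y0_9 = 232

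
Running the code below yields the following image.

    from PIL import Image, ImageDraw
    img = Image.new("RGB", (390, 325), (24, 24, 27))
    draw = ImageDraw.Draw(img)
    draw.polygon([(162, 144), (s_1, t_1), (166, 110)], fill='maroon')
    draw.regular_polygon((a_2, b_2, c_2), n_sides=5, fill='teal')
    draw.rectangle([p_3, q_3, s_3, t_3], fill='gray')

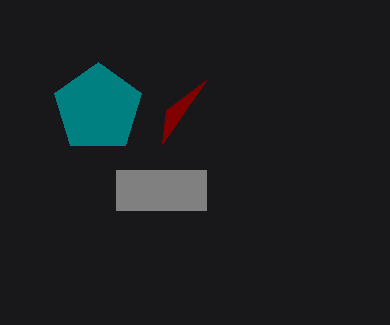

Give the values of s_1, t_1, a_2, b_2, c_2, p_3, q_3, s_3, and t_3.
s_1 = 206
t_1 = 80
a_2 = 98
b_2 = 108
c_2 = 46
p_3 = 116
q_3 = 170
s_3 = 206
t_3 = 210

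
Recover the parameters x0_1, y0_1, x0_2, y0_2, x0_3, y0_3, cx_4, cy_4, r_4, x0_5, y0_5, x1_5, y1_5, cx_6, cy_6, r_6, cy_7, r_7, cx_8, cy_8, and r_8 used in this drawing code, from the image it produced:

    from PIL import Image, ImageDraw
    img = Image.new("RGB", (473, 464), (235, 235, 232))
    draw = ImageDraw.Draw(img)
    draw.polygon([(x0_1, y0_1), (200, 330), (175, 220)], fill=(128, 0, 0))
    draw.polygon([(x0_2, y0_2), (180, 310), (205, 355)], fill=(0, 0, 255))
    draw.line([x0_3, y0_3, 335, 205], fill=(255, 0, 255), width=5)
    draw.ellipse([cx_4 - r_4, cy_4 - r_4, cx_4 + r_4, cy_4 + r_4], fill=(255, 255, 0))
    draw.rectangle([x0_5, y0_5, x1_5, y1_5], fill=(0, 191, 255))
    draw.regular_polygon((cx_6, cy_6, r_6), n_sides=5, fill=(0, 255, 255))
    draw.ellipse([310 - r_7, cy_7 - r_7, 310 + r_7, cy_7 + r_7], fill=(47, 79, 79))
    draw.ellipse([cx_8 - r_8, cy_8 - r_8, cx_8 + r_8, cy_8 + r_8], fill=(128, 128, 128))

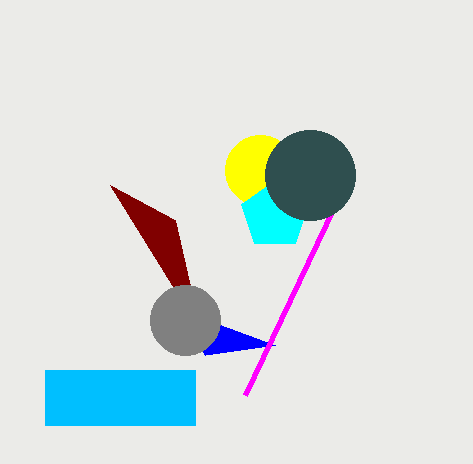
x0_1 = 110; y0_1 = 185; x0_2 = 275; y0_2 = 345; x0_3 = 245; y0_3 = 395; cx_4 = 260; cy_4 = 170; r_4 = 35; x0_5 = 45; y0_5 = 370; x1_5 = 195; y1_5 = 425; cx_6 = 275; cy_6 = 215; r_6 = 35; cy_7 = 175; r_7 = 45; cx_8 = 185; cy_8 = 320; r_8 = 35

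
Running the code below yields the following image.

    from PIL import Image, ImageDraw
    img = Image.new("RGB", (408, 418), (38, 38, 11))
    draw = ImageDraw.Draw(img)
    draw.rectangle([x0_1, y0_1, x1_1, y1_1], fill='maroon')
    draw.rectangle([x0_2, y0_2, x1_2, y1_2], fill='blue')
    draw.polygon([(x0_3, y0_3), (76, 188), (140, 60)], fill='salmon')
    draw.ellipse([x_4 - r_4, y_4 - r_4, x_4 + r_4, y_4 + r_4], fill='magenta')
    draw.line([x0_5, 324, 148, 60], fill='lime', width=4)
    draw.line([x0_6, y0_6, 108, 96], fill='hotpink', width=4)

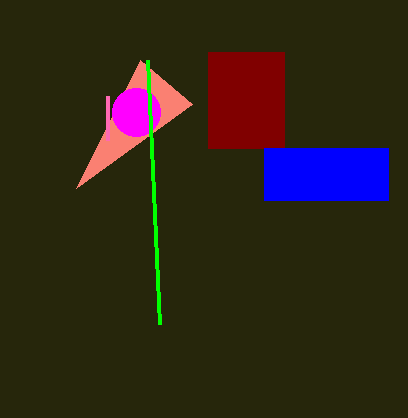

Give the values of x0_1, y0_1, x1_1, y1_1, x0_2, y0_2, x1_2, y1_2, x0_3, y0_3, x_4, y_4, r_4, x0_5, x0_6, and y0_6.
x0_1 = 208; y0_1 = 52; x1_1 = 284; y1_1 = 148; x0_2 = 264; y0_2 = 148; x1_2 = 388; y1_2 = 200; x0_3 = 192; y0_3 = 104; x_4 = 136; y_4 = 112; r_4 = 24; x0_5 = 160; x0_6 = 108; y0_6 = 140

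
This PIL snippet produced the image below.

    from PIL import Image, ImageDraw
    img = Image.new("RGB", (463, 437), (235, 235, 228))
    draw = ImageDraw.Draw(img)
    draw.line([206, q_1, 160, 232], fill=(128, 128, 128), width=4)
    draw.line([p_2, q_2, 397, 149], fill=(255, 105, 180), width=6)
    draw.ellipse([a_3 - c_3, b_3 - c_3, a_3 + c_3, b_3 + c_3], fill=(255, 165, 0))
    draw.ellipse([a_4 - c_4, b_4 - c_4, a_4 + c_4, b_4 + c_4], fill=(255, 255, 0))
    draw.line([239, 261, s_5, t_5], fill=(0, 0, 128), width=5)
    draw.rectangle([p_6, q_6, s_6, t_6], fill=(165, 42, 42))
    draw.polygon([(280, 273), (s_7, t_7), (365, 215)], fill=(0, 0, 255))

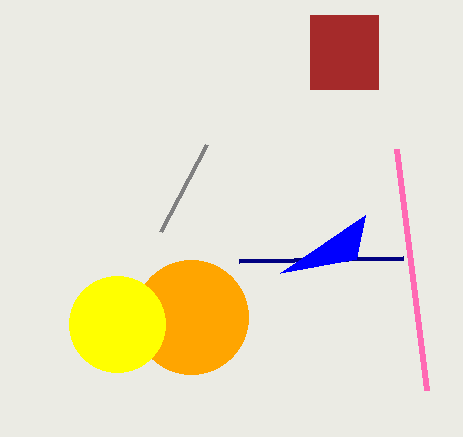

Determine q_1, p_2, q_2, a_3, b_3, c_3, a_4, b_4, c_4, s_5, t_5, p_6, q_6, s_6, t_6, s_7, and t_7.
q_1 = 145; p_2 = 427; q_2 = 390; a_3 = 191; b_3 = 317; c_3 = 57; a_4 = 117; b_4 = 324; c_4 = 48; s_5 = 403; t_5 = 258; p_6 = 310; q_6 = 15; s_6 = 378; t_6 = 89; s_7 = 356; t_7 = 259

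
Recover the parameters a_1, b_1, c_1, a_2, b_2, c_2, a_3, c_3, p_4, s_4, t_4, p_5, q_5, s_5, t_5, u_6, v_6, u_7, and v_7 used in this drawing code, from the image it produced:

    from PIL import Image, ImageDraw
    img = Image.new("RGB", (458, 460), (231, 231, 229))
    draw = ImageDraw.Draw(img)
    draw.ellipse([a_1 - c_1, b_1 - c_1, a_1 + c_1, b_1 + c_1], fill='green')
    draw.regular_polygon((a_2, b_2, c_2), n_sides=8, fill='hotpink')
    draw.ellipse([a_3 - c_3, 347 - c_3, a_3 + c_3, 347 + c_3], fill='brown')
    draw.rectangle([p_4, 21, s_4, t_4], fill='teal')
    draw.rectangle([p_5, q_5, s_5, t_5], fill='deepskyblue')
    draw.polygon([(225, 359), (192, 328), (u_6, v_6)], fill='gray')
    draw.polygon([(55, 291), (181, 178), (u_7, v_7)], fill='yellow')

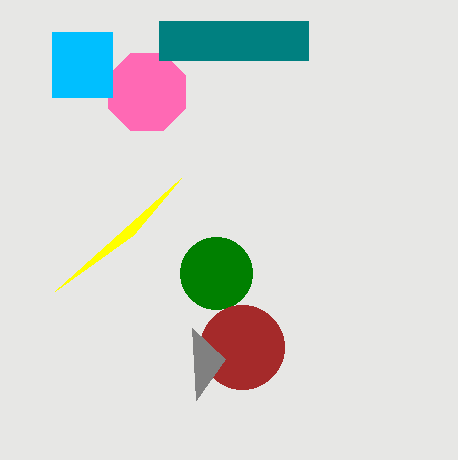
a_1 = 216; b_1 = 273; c_1 = 36; a_2 = 147; b_2 = 92; c_2 = 42; a_3 = 242; c_3 = 42; p_4 = 159; s_4 = 308; t_4 = 60; p_5 = 52; q_5 = 32; s_5 = 112; t_5 = 97; u_6 = 196; v_6 = 400; u_7 = 133; v_7 = 235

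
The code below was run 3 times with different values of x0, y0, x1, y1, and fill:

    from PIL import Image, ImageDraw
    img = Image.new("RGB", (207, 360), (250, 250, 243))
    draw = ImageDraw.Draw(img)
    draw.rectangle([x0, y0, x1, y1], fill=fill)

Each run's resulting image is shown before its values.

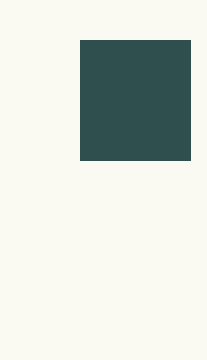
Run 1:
x0 = 80; y0 = 40; x1 = 190; y1 = 160; fill = 'darkslategray'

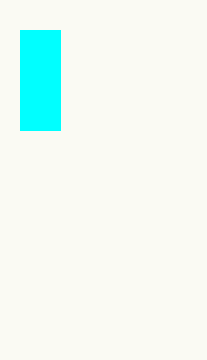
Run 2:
x0 = 20, y0 = 30, x1 = 60, y1 = 130, fill = 'cyan'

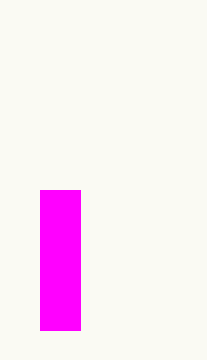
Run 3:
x0 = 40, y0 = 190, x1 = 80, y1 = 330, fill = 'magenta'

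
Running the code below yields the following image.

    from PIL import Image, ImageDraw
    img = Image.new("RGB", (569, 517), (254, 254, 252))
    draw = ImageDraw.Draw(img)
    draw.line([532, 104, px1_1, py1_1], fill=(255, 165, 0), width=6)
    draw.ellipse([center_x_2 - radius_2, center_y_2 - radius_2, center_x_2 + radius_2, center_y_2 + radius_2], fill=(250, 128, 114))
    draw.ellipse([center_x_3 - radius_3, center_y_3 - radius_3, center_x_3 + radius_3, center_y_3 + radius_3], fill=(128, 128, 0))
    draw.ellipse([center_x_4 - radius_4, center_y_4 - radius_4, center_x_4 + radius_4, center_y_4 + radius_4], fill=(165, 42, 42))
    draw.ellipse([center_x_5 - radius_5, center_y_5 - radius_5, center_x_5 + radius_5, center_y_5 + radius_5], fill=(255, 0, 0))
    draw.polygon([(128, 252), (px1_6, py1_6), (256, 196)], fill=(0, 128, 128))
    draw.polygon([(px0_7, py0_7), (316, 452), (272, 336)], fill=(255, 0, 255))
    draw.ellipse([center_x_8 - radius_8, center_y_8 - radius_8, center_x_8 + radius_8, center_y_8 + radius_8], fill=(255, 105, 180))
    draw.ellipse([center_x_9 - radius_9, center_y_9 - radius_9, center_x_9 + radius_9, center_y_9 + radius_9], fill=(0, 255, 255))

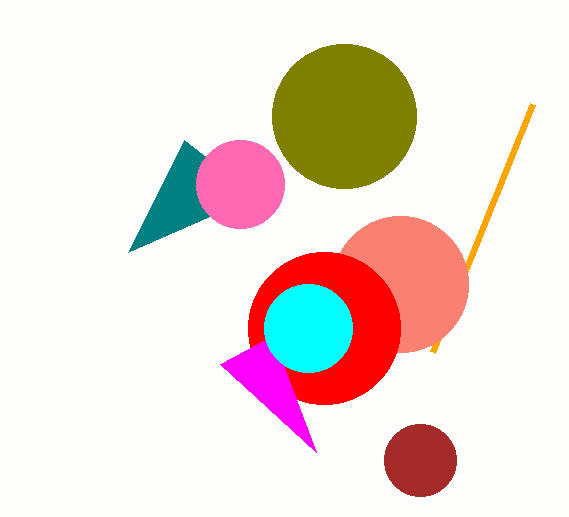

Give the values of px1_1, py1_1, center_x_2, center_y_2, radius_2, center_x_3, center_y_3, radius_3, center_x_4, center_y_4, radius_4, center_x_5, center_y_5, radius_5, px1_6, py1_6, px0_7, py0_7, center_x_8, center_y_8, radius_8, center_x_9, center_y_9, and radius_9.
px1_1 = 432, py1_1 = 352, center_x_2 = 400, center_y_2 = 284, radius_2 = 68, center_x_3 = 344, center_y_3 = 116, radius_3 = 72, center_x_4 = 420, center_y_4 = 460, radius_4 = 36, center_x_5 = 324, center_y_5 = 328, radius_5 = 76, px1_6 = 184, py1_6 = 140, px0_7 = 220, py0_7 = 364, center_x_8 = 240, center_y_8 = 184, radius_8 = 44, center_x_9 = 308, center_y_9 = 328, radius_9 = 44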